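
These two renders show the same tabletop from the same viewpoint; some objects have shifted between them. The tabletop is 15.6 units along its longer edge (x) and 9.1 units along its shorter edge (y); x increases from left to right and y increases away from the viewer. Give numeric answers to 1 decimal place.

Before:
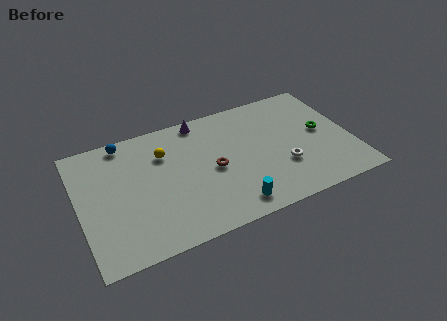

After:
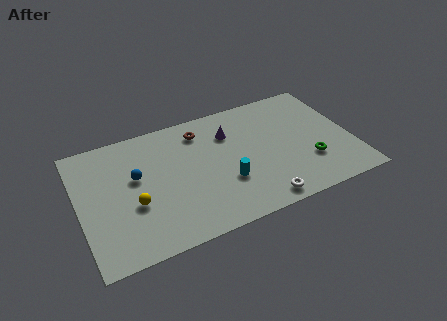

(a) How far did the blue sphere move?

2.8

The blue sphere was near (2.9, 8.2) before and (3.3, 5.4) after, so it travelled √(0.4² + 2.8²) ≈ 2.8 units.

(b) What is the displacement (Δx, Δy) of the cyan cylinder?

(-0.1, 1.8)

From the two frames, the cyan cylinder sits at roughly (8.3, 1.3) before and (8.2, 3.1) after.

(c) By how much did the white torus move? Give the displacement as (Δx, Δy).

(-1.6, -2.0)

The white torus was at about (11.5, 3.0) and moved to about (9.9, 1.0).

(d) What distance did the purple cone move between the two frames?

2.2

The purple cone was near (7.3, 8.2) before and (8.8, 6.6) after, so it travelled √(1.5² + 1.6²) ≈ 2.2 units.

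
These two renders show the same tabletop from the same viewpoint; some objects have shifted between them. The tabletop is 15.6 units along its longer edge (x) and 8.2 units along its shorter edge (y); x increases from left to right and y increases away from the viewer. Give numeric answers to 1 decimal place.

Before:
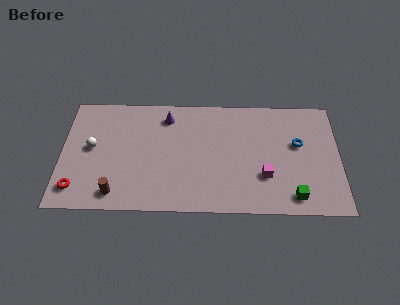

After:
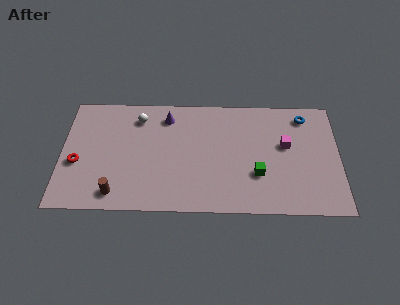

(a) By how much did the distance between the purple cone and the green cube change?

-2.5

They were about 9.0 units apart before and 6.5 after — 2.5 units closer together.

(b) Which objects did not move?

the purple cone and the brown cylinder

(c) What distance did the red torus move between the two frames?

1.8

From (0.9, 1.5) to (0.9, 3.3), the red torus covered √(0.0² + 1.8²) ≈ 1.8 units.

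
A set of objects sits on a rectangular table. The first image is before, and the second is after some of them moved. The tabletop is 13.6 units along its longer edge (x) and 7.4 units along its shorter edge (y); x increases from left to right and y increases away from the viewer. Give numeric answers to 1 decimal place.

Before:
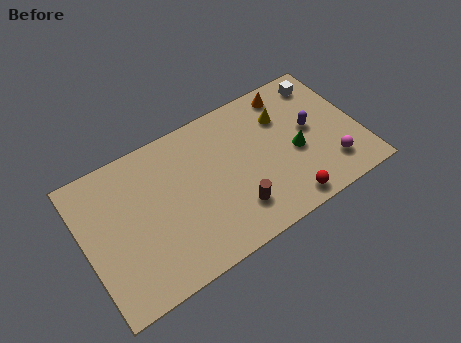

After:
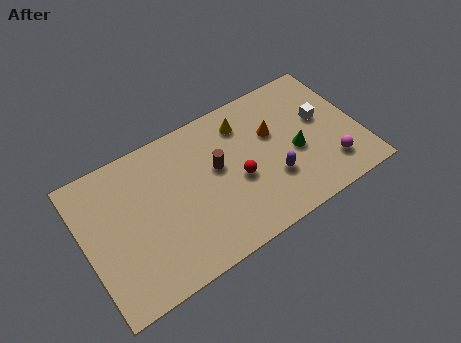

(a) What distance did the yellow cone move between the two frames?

2.0

The yellow cone moved from about (10.1, 5.3) to (8.2, 5.9), a distance of √(1.9² + 0.6²) ≈ 2.0.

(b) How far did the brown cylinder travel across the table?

2.5

From (7.1, 1.8) to (6.6, 4.3), the brown cylinder covered √(0.5² + 2.5²) ≈ 2.5 units.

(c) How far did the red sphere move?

3.0

The red sphere moved from about (9.5, 0.9) to (7.5, 3.2), a distance of √(2.0² + 2.3²) ≈ 3.0.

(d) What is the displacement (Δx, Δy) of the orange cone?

(-1.1, -1.7)

From the two frames, the orange cone sits at roughly (10.6, 6.4) before and (9.5, 4.7) after.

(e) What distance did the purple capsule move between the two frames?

2.7

The purple capsule was near (11.3, 4.0) before and (9.1, 2.4) after, so it travelled √(2.2² + 1.6²) ≈ 2.7 units.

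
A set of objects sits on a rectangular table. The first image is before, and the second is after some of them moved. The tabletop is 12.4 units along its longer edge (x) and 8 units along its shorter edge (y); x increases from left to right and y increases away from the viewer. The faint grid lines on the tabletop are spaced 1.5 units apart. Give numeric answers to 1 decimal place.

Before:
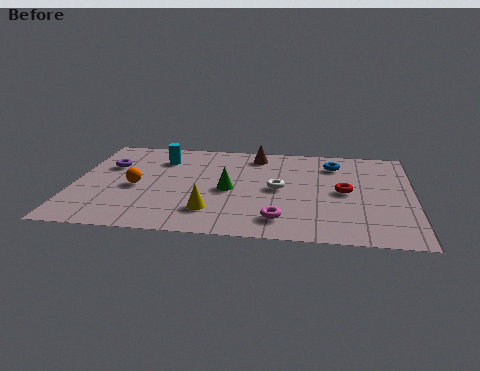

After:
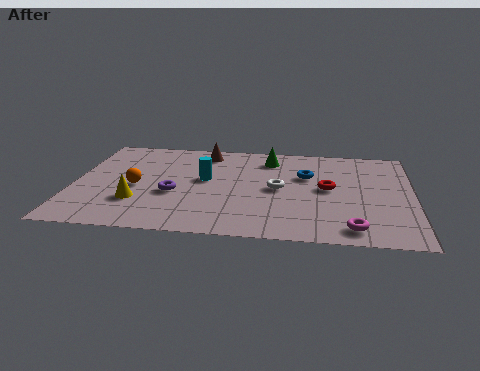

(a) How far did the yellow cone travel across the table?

2.7

The yellow cone moved from about (5.1, 1.9) to (2.4, 2.4), a distance of √(2.7² + 0.5²) ≈ 2.7.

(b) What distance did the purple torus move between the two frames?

3.3

The purple torus moved from about (1.2, 5.3) to (3.7, 3.2), a distance of √(2.5² + 2.1²) ≈ 3.3.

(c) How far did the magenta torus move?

2.6

The magenta torus was near (7.6, 1.5) before and (10.2, 1.1) after, so it travelled √(2.6² + 0.4²) ≈ 2.6 units.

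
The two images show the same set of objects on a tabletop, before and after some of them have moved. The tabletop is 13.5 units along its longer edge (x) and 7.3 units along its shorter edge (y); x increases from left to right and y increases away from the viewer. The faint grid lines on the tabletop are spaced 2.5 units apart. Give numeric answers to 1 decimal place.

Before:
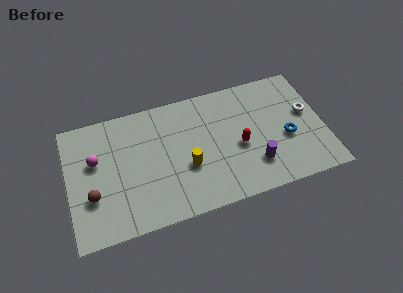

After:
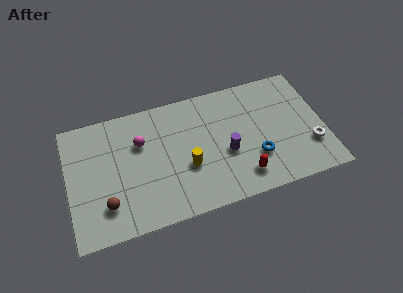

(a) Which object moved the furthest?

the magenta sphere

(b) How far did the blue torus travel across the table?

1.8

The blue torus was near (11.5, 3.0) before and (9.8, 2.3) after, so it travelled √(1.7² + 0.7²) ≈ 1.8 units.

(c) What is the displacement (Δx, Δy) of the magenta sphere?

(2.4, 0.4)

From the two frames, the magenta sphere sits at roughly (1.5, 4.5) before and (3.9, 4.9) after.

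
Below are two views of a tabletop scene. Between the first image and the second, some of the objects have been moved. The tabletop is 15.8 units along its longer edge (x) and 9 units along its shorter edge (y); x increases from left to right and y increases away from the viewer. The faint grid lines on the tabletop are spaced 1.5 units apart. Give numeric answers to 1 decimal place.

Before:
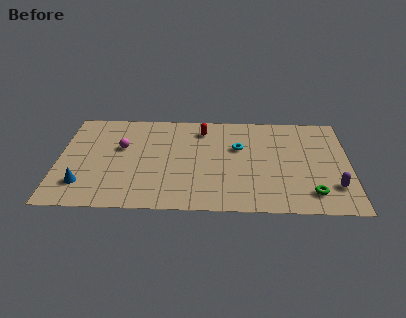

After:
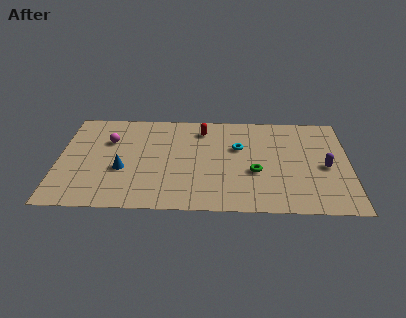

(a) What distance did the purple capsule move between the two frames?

1.8

The purple capsule was near (14.9, 2.3) before and (14.5, 4.1) after, so it travelled √(0.4² + 1.8²) ≈ 1.8 units.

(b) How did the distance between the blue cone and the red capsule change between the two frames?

-2.5

They were about 8.2 units apart before and 5.7 after — 2.5 units closer together.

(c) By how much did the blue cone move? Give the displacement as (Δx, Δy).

(2.1, 1.4)

From the two frames, the blue cone sits at roughly (1.4, 2.1) before and (3.5, 3.5) after.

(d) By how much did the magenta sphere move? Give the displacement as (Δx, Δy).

(-0.7, 0.6)

The magenta sphere started near (3.4, 5.5) and ended near (2.7, 6.1).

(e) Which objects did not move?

the cyan torus and the red capsule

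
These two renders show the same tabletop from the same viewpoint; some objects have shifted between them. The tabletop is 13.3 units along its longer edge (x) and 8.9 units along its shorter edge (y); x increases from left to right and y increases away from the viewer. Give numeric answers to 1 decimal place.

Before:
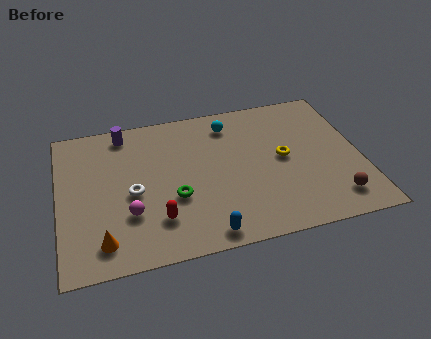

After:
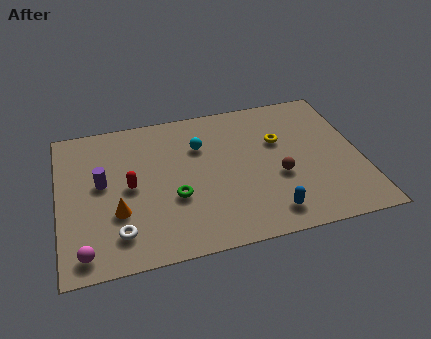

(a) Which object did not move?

the green torus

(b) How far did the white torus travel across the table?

2.3

The white torus moved from about (3.2, 4.0) to (2.5, 1.8), a distance of √(0.7² + 2.2²) ≈ 2.3.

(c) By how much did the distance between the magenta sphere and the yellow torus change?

+2.8

They were about 7.1 units apart before and 9.9 after — 2.8 units further apart.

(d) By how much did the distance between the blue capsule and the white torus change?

+2.2

Before: roughly 4.3 units apart; after: 6.5. That's 2.2 units further apart.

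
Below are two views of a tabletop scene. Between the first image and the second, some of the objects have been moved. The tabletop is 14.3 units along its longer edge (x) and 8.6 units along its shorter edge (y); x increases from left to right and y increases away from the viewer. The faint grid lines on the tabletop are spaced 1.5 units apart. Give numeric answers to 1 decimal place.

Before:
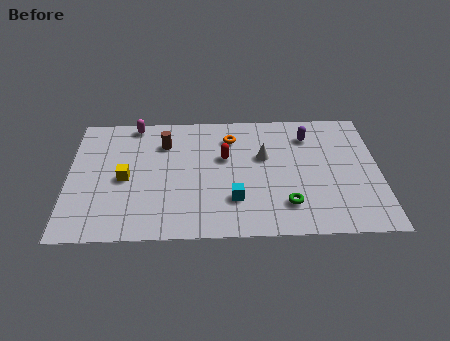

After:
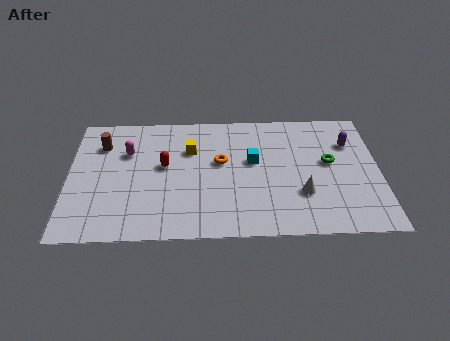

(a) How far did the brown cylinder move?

2.9

From (4.4, 6.4) to (1.5, 6.4), the brown cylinder covered √(2.9² + 0.0²) ≈ 2.9 units.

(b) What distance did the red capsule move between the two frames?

2.8

The red capsule was near (7.2, 5.3) before and (4.4, 4.8) after, so it travelled √(2.8² + 0.5²) ≈ 2.8 units.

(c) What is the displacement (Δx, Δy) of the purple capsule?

(1.9, -0.6)

The purple capsule was at about (11.1, 6.7) and moved to about (13.0, 6.1).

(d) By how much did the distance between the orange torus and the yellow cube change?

-3.9

Before: roughly 5.6 units apart; after: 1.7. That's 3.9 units closer together.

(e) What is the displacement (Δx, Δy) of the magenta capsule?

(-0.3, -2.0)

The magenta capsule started near (3.0, 7.8) and ended near (2.7, 5.8).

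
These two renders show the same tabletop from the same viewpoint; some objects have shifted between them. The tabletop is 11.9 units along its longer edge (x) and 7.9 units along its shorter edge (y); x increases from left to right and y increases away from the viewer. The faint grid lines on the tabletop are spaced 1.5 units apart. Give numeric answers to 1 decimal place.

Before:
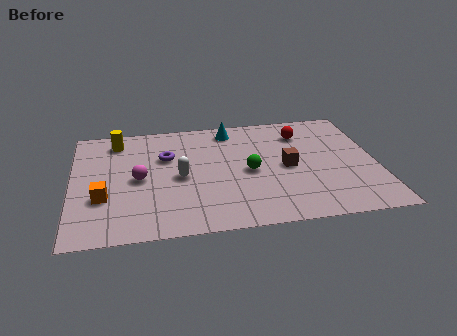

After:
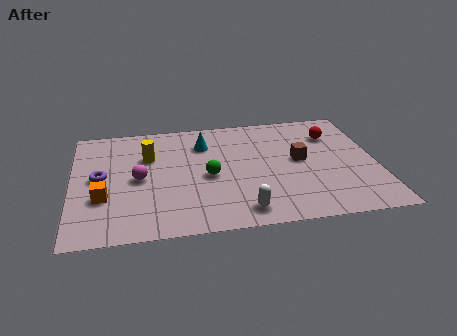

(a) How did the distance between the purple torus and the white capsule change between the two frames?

+4.6

They were about 1.6 units apart before and 6.2 after — 4.6 units further apart.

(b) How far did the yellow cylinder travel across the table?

1.8

The yellow cylinder moved from about (1.8, 6.6) to (3.0, 5.3), a distance of √(1.2² + 1.3²) ≈ 1.8.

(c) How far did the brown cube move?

0.6

The brown cube was near (8.4, 3.8) before and (8.9, 4.2) after, so it travelled √(0.5² + 0.4²) ≈ 0.6 units.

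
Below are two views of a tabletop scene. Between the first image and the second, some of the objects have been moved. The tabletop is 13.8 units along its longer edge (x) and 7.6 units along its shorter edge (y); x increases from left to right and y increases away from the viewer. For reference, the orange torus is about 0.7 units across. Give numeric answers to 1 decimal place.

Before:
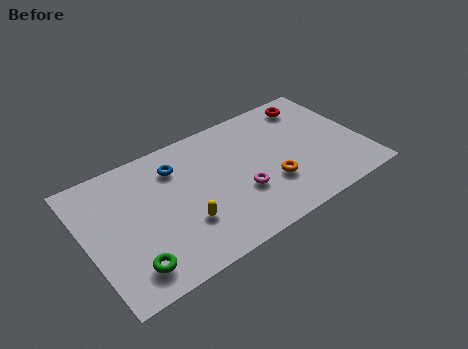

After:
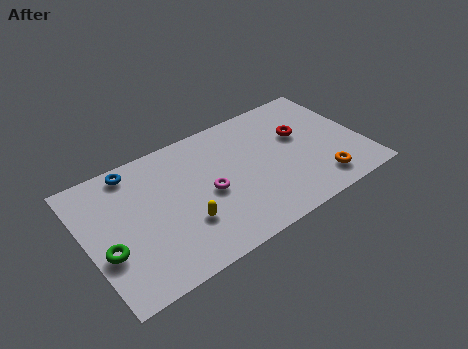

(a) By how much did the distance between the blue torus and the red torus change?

+1.3

They were about 7.1 units apart before and 8.4 after — 1.3 units further apart.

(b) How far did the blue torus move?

2.2

From (4.7, 5.8) to (2.7, 6.7), the blue torus covered √(2.0² + 0.9²) ≈ 2.2 units.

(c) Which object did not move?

the yellow capsule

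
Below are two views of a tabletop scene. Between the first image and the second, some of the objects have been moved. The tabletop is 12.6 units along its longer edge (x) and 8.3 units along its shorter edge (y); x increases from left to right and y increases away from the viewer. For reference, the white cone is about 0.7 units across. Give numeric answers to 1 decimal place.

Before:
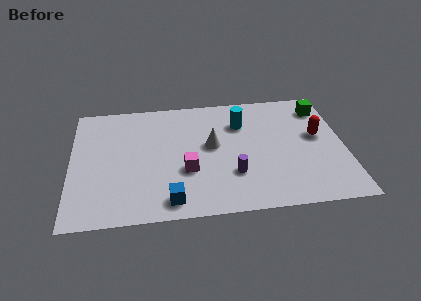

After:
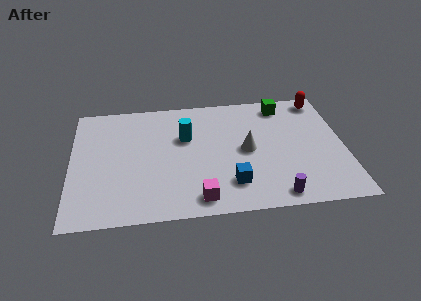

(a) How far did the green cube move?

1.8

The green cube moved from about (11.7, 6.7) to (9.9, 7.1), a distance of √(1.8² + 0.4²) ≈ 1.8.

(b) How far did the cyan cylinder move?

2.7

From (7.9, 6.0) to (5.3, 5.3), the cyan cylinder covered √(2.6² + 0.7²) ≈ 2.7 units.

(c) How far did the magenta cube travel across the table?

2.0

From (5.3, 3.0) to (5.8, 1.1), the magenta cube covered √(0.5² + 1.9²) ≈ 2.0 units.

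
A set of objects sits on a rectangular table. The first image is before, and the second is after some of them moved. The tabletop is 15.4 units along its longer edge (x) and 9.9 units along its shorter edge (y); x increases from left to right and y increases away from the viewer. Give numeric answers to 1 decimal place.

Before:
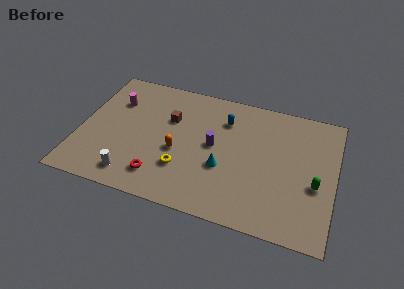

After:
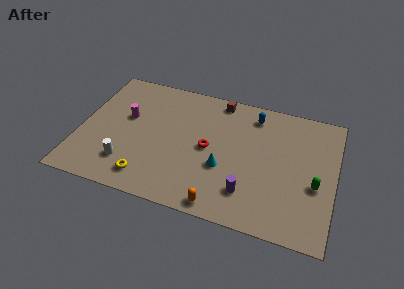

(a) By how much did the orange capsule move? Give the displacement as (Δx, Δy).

(2.9, -3.2)

From the two frames, the orange capsule sits at roughly (6.0, 4.1) before and (8.9, 0.9) after.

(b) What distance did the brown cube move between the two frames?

3.7

The brown cube was near (5.3, 6.5) before and (8.1, 8.9) after, so it travelled √(2.8² + 2.4²) ≈ 3.7 units.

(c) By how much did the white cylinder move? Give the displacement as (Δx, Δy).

(-0.4, 0.8)

The white cylinder started near (3.5, 1.5) and ended near (3.1, 2.3).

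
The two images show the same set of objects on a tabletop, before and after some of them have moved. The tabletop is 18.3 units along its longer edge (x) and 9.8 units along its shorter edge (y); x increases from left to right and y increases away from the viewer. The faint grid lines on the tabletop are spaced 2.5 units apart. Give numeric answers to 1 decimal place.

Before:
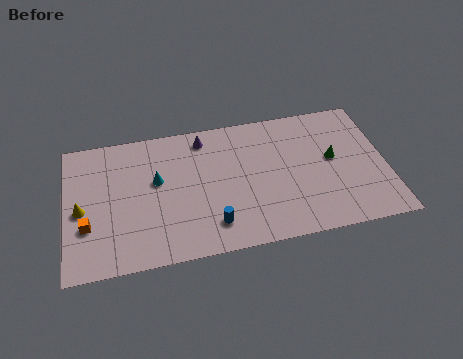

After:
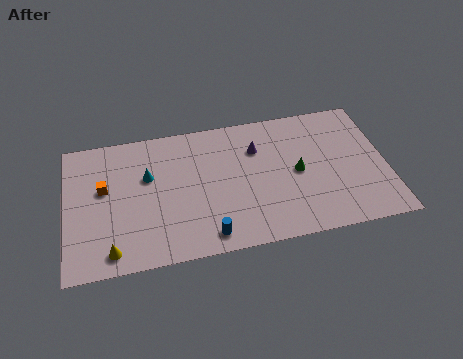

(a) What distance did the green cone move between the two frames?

2.2

From (15.3, 5.4) to (13.2, 4.8), the green cone covered √(2.1² + 0.6²) ≈ 2.2 units.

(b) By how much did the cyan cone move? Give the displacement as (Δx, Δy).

(-0.5, 0.4)

The cyan cone started near (5.2, 5.8) and ended near (4.7, 6.2).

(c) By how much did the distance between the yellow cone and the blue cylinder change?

-2.3

The distance was about 7.7 in the first image and 5.4 in the second, so they moved 2.3 units closer together.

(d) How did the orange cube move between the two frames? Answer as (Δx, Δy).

(1.0, 2.5)

The orange cube was at about (1.2, 3.3) and moved to about (2.2, 5.8).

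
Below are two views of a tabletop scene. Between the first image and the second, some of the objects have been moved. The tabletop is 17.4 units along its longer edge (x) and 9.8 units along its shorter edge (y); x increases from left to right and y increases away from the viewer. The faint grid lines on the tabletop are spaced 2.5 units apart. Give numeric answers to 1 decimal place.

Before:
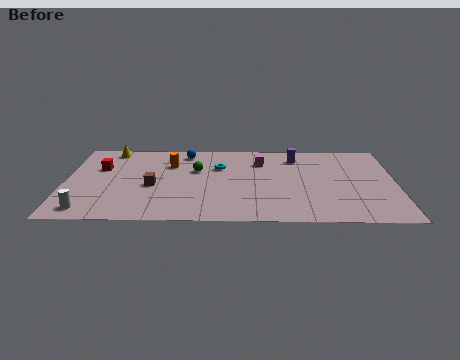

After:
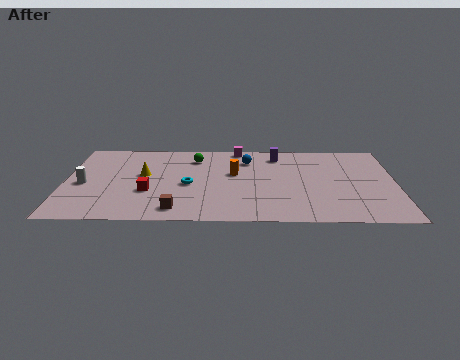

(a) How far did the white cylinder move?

3.1

The white cylinder was near (1.3, 1.3) before and (1.0, 4.4) after, so it travelled √(0.3² + 3.1²) ≈ 3.1 units.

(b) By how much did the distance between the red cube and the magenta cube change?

-1.3

They were about 8.5 units apart before and 7.2 after — 1.3 units closer together.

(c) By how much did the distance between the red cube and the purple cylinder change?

-2.3

They were about 10.5 units apart before and 8.2 after — 2.3 units closer together.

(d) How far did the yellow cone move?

3.6

From (2.3, 8.7) to (4.1, 5.6), the yellow cone covered √(1.8² + 3.1²) ≈ 3.6 units.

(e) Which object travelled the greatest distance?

the red cube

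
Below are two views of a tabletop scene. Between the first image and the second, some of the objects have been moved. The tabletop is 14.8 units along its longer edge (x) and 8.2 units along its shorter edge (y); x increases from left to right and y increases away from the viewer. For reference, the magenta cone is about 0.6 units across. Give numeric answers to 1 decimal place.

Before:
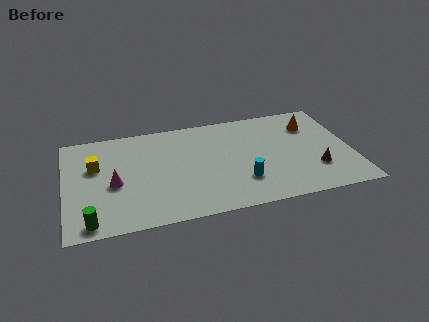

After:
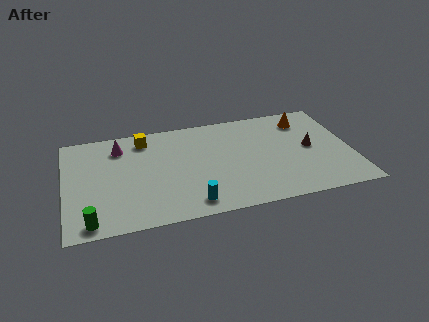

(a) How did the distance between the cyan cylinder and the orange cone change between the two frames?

+2.9

Before: roughly 5.4 units apart; after: 8.3. That's 2.9 units further apart.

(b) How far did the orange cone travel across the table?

0.6

The orange cone moved from about (12.9, 6.1) to (12.6, 6.6), a distance of √(0.3² + 0.5²) ≈ 0.6.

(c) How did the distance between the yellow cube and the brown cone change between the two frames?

-2.6

They were about 11.5 units apart before and 8.9 after — 2.6 units closer together.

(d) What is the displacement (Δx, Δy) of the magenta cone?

(0.4, 2.9)

The magenta cone was at about (2.5, 3.6) and moved to about (2.9, 6.5).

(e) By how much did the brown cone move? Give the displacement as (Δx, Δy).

(-0.1, 1.8)

From the two frames, the brown cone sits at roughly (12.8, 2.4) before and (12.7, 4.2) after.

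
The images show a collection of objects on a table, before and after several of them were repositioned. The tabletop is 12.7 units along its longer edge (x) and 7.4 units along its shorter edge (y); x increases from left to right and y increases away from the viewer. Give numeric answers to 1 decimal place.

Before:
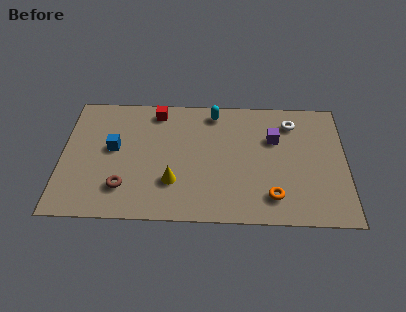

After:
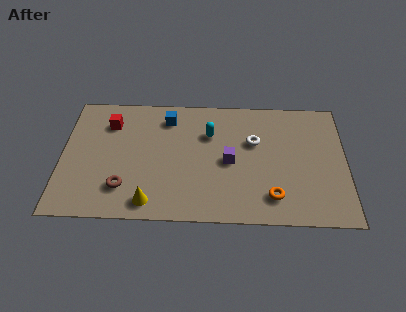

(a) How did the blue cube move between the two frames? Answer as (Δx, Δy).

(2.4, 1.9)

The blue cube was at about (2.3, 4.1) and moved to about (4.7, 6.0).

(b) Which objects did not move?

the orange torus and the brown torus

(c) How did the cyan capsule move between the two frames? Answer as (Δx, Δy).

(-0.2, -1.3)

The cyan capsule was at about (6.8, 6.4) and moved to about (6.6, 5.1).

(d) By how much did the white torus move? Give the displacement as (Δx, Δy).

(-1.7, -1.2)

The white torus was at about (10.3, 5.9) and moved to about (8.6, 4.7).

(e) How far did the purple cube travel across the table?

2.4

The purple cube moved from about (9.5, 4.9) to (7.5, 3.5), a distance of √(2.0² + 1.4²) ≈ 2.4.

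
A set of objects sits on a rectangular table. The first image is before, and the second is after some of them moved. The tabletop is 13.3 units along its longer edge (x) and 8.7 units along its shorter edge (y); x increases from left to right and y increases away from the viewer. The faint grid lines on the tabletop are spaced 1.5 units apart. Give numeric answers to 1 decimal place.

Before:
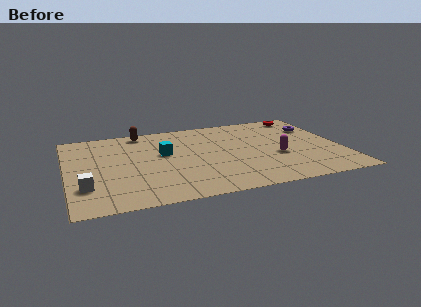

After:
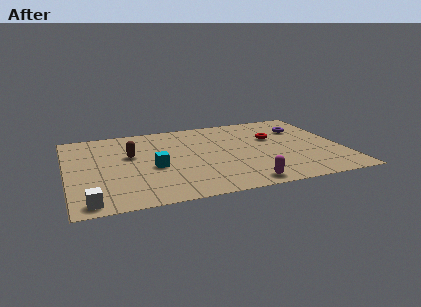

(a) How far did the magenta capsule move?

3.1

The magenta capsule was near (10.1, 3.4) before and (8.2, 0.9) after, so it travelled √(1.9² + 2.5²) ≈ 3.1 units.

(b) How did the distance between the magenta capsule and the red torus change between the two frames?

+0.3

The distance was about 4.7 in the first image and 5.0 in the second, so they moved 0.3 units further apart.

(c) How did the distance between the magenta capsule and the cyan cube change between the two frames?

-0.7

The distance was about 5.7 in the first image and 5.0 in the second, so they moved 0.7 units closer together.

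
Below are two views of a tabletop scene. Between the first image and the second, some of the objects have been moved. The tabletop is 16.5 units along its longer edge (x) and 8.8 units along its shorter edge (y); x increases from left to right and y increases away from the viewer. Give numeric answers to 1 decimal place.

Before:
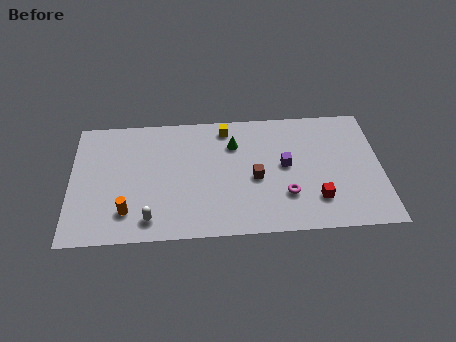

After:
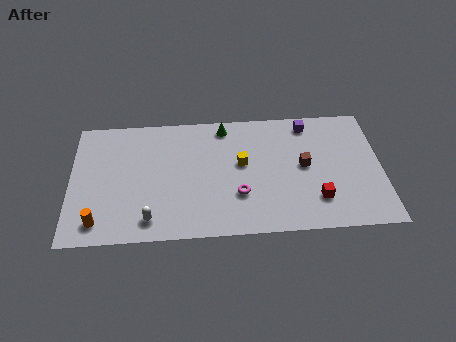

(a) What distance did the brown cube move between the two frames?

2.7

The brown cube moved from about (9.8, 3.9) to (12.4, 4.6), a distance of √(2.6² + 0.7²) ≈ 2.7.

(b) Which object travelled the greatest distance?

the purple cube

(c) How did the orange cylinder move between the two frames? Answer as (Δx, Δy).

(-1.5, -0.6)

The orange cylinder started near (3.0, 2.0) and ended near (1.5, 1.4).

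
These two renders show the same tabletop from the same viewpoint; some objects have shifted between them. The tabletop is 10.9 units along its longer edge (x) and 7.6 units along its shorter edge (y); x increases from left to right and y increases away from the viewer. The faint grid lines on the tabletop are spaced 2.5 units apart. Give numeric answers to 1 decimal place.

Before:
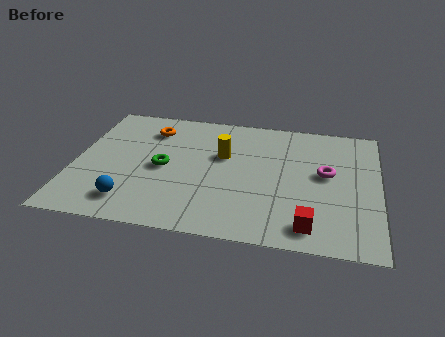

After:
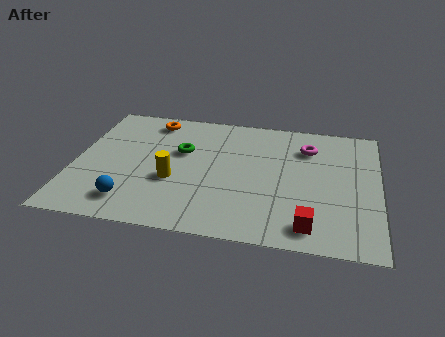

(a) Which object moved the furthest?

the yellow cylinder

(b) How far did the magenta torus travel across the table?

1.7

The magenta torus was near (9.0, 4.2) before and (8.3, 5.7) after, so it travelled √(0.7² + 1.5²) ≈ 1.7 units.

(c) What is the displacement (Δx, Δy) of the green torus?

(0.6, 1.1)

The green torus started near (3.2, 3.6) and ended near (3.8, 4.7).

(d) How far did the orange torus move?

0.6

The orange torus was near (2.6, 5.9) before and (2.6, 6.5) after, so it travelled √(0.0² + 0.6²) ≈ 0.6 units.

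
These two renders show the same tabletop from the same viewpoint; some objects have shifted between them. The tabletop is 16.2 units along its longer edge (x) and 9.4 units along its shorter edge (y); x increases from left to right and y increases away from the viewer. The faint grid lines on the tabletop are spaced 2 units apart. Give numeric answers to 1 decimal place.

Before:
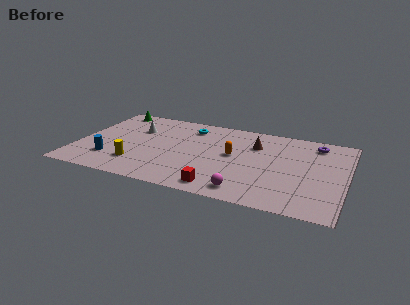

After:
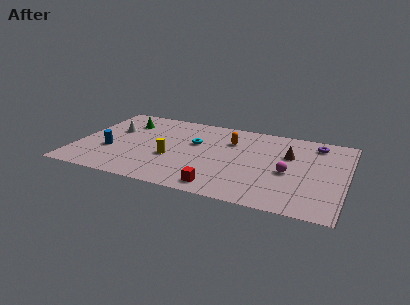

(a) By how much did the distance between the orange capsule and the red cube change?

+1.6

They were about 3.9 units apart before and 5.5 after — 1.6 units further apart.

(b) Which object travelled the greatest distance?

the magenta sphere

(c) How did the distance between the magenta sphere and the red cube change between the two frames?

+3.3

They were about 1.5 units apart before and 4.8 after — 3.3 units further apart.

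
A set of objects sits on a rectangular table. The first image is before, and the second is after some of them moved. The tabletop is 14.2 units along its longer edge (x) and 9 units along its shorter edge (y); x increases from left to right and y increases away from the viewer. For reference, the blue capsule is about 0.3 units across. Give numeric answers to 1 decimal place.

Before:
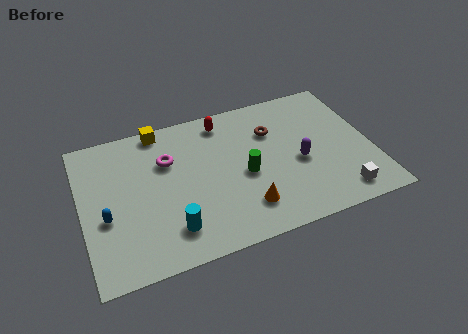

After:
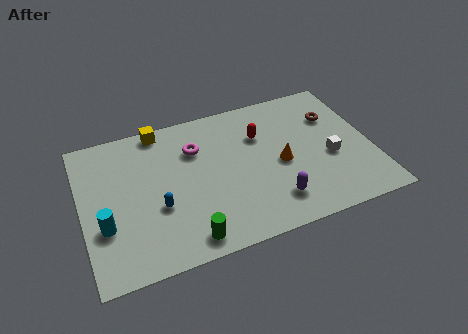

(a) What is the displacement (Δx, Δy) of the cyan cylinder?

(-3.1, 1.2)

The cyan cylinder was at about (4.1, 1.9) and moved to about (1.0, 3.1).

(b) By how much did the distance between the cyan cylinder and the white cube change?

+2.9

Before: roughly 8.2 units apart; after: 11.1. That's 2.9 units further apart.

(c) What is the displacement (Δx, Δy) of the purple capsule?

(-1.5, -2.0)

The purple capsule was at about (10.6, 3.9) and moved to about (9.1, 1.9).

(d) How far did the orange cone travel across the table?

2.9

From (7.7, 2.0) to (9.7, 4.1), the orange cone covered √(2.0² + 2.1²) ≈ 2.9 units.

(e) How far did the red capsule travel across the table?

2.3

From (7.2, 7.7) to (8.9, 6.2), the red capsule covered √(1.7² + 1.5²) ≈ 2.3 units.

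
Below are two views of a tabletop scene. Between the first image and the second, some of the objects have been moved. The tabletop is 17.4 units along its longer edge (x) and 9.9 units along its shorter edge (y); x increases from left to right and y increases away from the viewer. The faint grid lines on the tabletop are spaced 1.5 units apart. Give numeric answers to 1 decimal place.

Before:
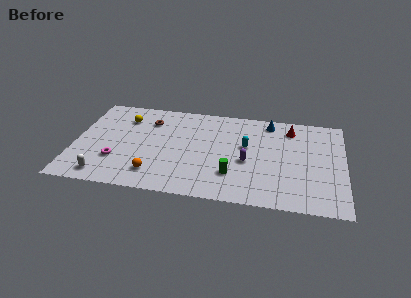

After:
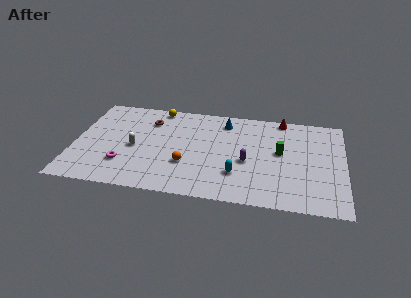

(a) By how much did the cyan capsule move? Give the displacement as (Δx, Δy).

(-0.5, -3.0)

The cyan capsule started near (11.1, 5.8) and ended near (10.6, 2.8).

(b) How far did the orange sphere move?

2.4

From (5.3, 2.0) to (7.3, 3.3), the orange sphere covered √(2.0² + 1.3²) ≈ 2.4 units.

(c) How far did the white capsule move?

3.7

The white capsule was near (2.1, 1.3) before and (3.9, 4.5) after, so it travelled √(1.8² + 3.2²) ≈ 3.7 units.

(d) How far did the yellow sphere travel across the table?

2.6

The yellow sphere was near (3.1, 7.5) before and (5.2, 9.0) after, so it travelled √(2.1² + 1.5²) ≈ 2.6 units.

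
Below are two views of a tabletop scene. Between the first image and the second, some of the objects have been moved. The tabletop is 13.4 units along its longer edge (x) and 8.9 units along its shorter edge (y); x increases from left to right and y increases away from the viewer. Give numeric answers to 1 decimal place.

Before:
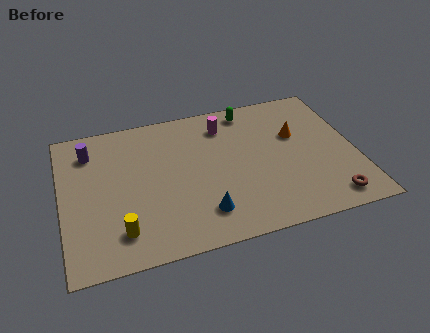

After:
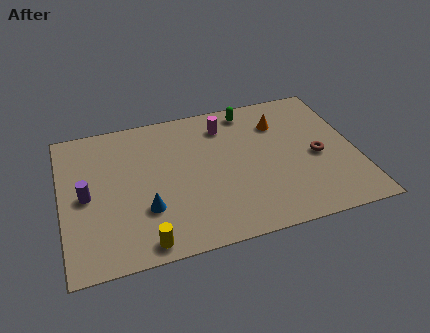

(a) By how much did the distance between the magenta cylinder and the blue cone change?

+0.4

They were about 5.4 units apart before and 5.8 after — 0.4 units further apart.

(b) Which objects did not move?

the magenta cylinder and the green capsule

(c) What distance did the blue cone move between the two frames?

2.7

The blue cone was near (6.2, 1.9) before and (3.7, 2.8) after, so it travelled √(2.5² + 0.9²) ≈ 2.7 units.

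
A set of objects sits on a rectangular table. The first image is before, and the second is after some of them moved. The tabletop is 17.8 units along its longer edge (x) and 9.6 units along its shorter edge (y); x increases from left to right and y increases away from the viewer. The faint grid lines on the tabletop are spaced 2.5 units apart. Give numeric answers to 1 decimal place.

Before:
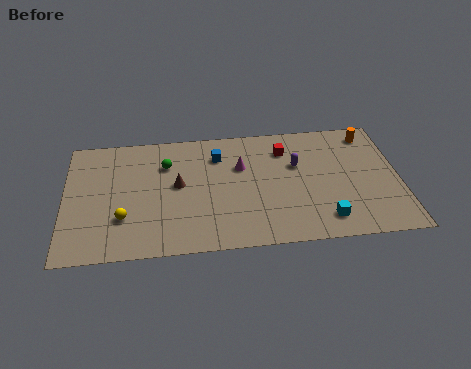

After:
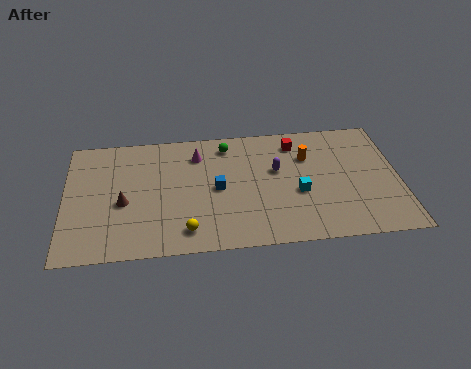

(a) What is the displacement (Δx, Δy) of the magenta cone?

(-2.3, 1.2)

The magenta cone was at about (9.4, 6.3) and moved to about (7.1, 7.5).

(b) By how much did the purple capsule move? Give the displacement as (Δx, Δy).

(-1.1, -0.3)

From the two frames, the purple capsule sits at roughly (12.4, 6.1) before and (11.3, 5.8) after.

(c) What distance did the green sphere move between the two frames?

3.5

The green sphere moved from about (5.4, 6.9) to (8.7, 8.1), a distance of √(3.3² + 1.2²) ≈ 3.5.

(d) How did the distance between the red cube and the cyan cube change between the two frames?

-2.0

The distance was about 6.0 in the first image and 4.0 in the second, so they moved 2.0 units closer together.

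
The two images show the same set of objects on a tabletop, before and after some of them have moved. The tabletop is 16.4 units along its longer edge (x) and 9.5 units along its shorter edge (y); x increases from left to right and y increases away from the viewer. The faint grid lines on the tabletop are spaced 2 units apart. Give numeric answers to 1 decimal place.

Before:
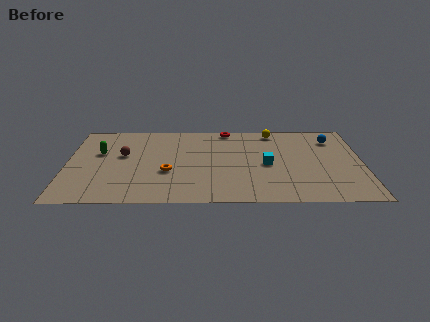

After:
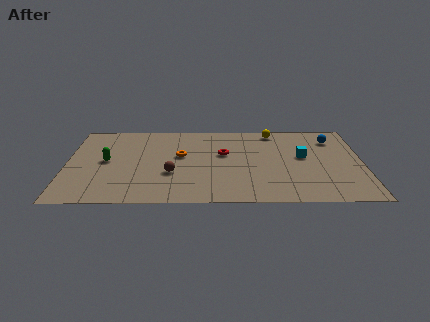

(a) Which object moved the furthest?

the brown sphere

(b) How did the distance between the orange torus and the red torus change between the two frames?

-3.7

Before: roughly 6.1 units apart; after: 2.4. That's 3.7 units closer together.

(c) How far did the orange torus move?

2.0

From (5.6, 3.6) to (6.3, 5.5), the orange torus covered √(0.7² + 1.9²) ≈ 2.0 units.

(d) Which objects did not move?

the blue sphere and the yellow sphere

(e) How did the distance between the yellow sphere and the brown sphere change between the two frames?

-1.3

The distance was about 8.9 in the first image and 7.6 in the second, so they moved 1.3 units closer together.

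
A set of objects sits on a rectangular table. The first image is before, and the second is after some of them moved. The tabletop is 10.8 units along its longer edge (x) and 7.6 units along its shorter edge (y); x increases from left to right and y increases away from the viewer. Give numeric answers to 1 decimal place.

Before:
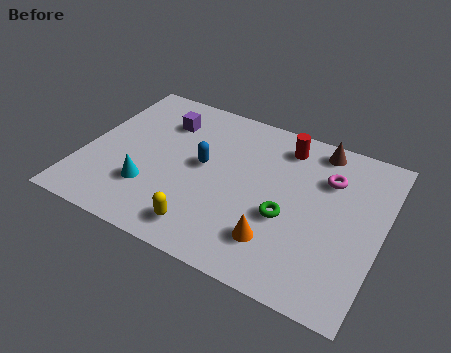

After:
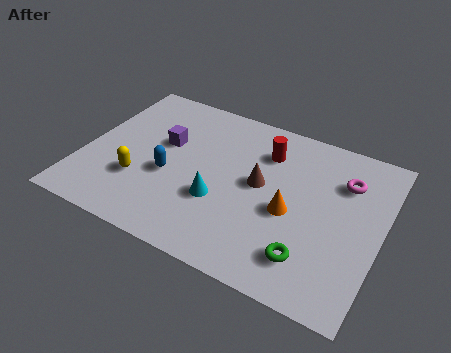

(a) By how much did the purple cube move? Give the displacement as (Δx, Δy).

(0.2, -1.1)

From the two frames, the purple cube sits at roughly (2.6, 5.7) before and (2.8, 4.6) after.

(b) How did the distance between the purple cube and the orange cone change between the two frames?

-1.1

Before: roughly 6.1 units apart; after: 5.0. That's 1.1 units closer together.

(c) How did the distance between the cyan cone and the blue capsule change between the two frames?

-0.6

The distance was about 2.5 in the first image and 1.9 in the second, so they moved 0.6 units closer together.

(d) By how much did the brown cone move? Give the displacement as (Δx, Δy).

(-1.8, -2.6)

The brown cone was at about (8.2, 6.7) and moved to about (6.4, 4.1).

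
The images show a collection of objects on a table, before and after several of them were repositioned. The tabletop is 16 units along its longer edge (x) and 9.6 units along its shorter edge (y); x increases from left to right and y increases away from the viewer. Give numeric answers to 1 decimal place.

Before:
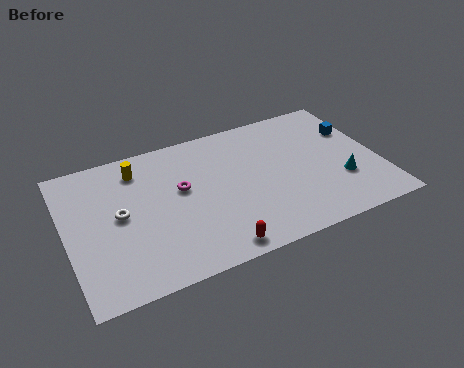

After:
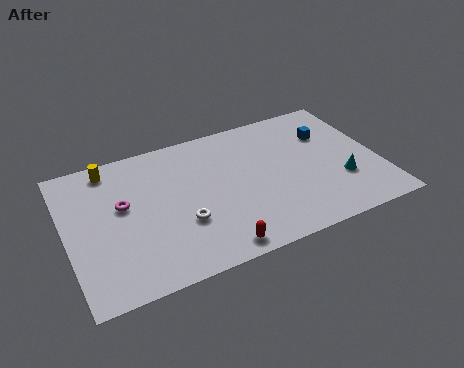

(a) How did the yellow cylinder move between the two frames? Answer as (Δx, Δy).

(-1.4, 0.6)

The yellow cylinder was at about (3.9, 7.8) and moved to about (2.5, 8.4).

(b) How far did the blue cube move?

1.4

The blue cube was near (15.1, 6.5) before and (13.7, 6.7) after, so it travelled √(1.4² + 0.2²) ≈ 1.4 units.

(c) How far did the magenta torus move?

3.0

From (5.9, 5.6) to (2.9, 5.6), the magenta torus covered √(3.0² + 0.0²) ≈ 3.0 units.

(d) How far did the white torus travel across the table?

3.4

The white torus was near (2.7, 5.0) before and (5.7, 3.3) after, so it travelled √(3.0² + 1.7²) ≈ 3.4 units.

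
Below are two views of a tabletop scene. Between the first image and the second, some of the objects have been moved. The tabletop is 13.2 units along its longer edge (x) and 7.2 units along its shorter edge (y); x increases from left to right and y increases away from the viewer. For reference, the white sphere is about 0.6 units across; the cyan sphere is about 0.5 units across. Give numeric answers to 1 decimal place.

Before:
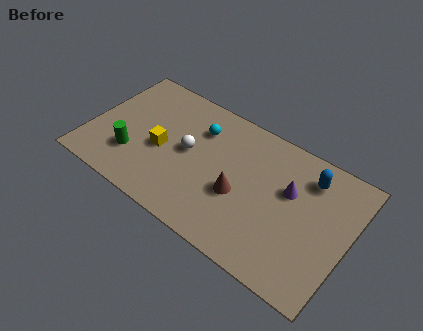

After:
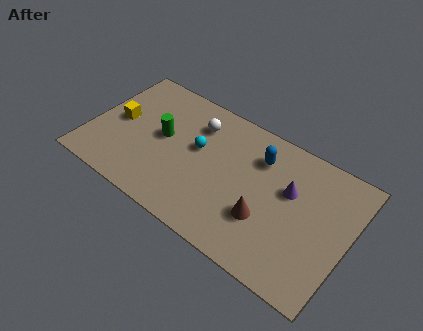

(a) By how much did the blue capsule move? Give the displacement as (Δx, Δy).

(-2.5, -0.3)

The blue capsule started near (10.9, 5.7) and ended near (8.4, 5.4).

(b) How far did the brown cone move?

1.5

From (7.8, 2.9) to (9.2, 2.4), the brown cone covered √(1.4² + 0.5²) ≈ 1.5 units.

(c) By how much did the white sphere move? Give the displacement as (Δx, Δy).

(0.1, 1.7)

The white sphere started near (5.0, 3.8) and ended near (5.1, 5.5).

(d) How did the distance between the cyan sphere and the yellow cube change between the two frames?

+1.5

They were about 2.6 units apart before and 4.1 after — 1.5 units further apart.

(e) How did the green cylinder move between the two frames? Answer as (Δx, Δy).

(1.2, 1.8)

The green cylinder started near (2.4, 2.1) and ended near (3.6, 3.9).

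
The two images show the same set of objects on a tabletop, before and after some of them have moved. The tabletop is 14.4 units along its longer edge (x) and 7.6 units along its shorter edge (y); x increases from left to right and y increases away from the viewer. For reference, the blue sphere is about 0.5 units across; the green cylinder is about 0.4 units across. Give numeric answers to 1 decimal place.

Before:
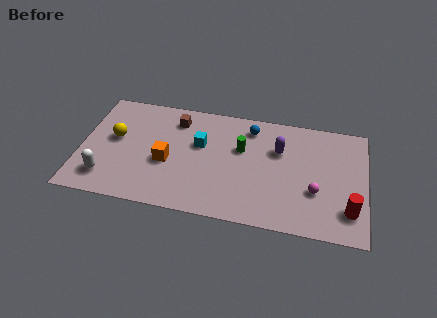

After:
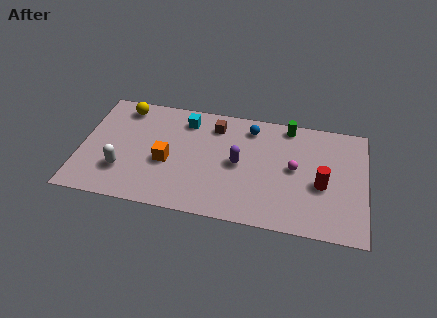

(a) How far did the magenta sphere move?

1.7

From (11.9, 2.7) to (10.8, 4.0), the magenta sphere covered √(1.1² + 1.3²) ≈ 1.7 units.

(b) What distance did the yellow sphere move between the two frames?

2.2

The yellow sphere moved from about (1.7, 4.3) to (2.0, 6.5), a distance of √(0.3² + 2.2²) ≈ 2.2.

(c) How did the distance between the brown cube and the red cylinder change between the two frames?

-3.7

They were about 9.9 units apart before and 6.2 after — 3.7 units closer together.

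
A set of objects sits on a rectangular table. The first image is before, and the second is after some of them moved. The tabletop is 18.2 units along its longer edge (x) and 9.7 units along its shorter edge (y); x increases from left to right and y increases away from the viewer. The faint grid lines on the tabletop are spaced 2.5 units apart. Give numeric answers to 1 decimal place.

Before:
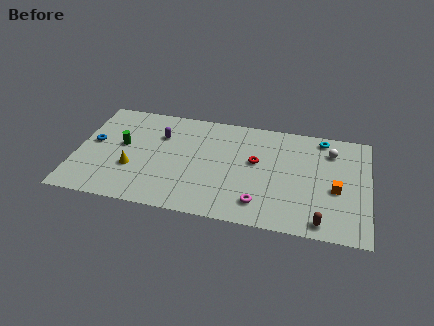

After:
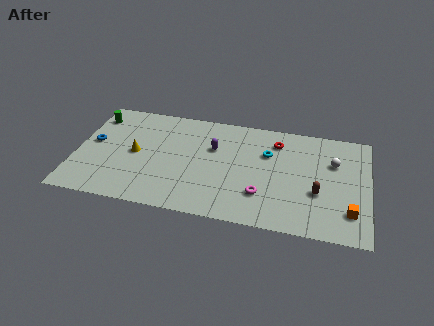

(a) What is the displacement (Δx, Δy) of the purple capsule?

(3.4, -0.5)

The purple capsule was at about (5.1, 6.8) and moved to about (8.5, 6.3).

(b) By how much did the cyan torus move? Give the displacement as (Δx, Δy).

(-3.3, -2.1)

The cyan torus was at about (15.2, 8.6) and moved to about (11.9, 6.5).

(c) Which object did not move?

the blue torus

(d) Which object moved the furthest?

the cyan torus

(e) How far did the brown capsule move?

2.5

From (15.4, 1.1) to (15.1, 3.6), the brown capsule covered √(0.3² + 2.5²) ≈ 2.5 units.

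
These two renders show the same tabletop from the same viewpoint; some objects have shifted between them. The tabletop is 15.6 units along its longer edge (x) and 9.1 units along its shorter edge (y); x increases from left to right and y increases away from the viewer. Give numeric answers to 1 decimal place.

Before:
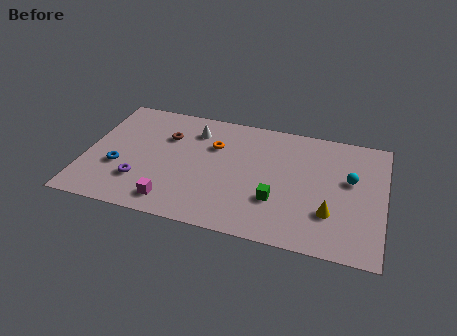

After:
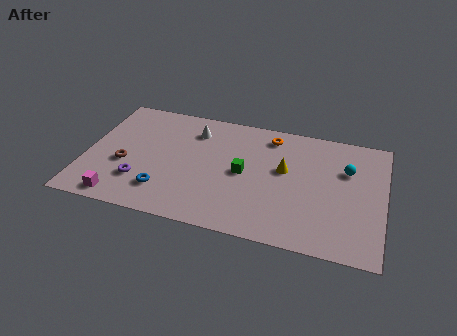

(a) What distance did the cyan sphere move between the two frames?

0.7

The cyan sphere moved from about (13.8, 5.4) to (13.6, 6.1), a distance of √(0.2² + 0.7²) ≈ 0.7.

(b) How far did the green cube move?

2.4

The green cube was near (10.1, 2.9) before and (8.3, 4.5) after, so it travelled √(1.8² + 1.6²) ≈ 2.4 units.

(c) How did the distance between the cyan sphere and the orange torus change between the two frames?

-2.8

The distance was about 7.2 in the first image and 4.4 in the second, so they moved 2.8 units closer together.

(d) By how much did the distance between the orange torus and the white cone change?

+2.6

The distance was about 1.4 in the first image and 4.0 in the second, so they moved 2.6 units further apart.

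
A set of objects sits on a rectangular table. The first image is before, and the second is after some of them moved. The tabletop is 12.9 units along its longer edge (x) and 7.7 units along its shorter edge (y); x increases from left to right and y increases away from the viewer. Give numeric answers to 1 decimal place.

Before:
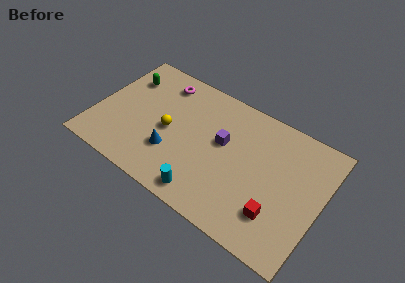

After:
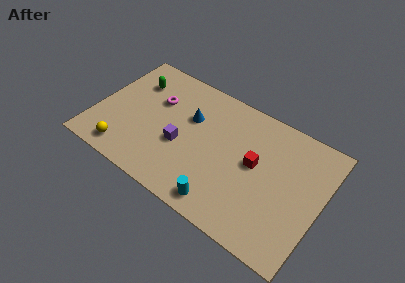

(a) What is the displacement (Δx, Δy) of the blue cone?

(0.6, 2.6)

The blue cone was at about (4.6, 2.4) and moved to about (5.2, 5.0).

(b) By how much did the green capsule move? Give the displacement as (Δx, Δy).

(0.5, 0.0)

From the two frames, the green capsule sits at roughly (1.3, 5.7) before and (1.8, 5.7) after.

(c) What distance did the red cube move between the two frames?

2.7

The red cube was near (10.7, 2.0) before and (9.1, 4.2) after, so it travelled √(1.6² + 2.2²) ≈ 2.7 units.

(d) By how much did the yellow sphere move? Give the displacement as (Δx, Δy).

(-2.1, -2.5)

The yellow sphere started near (4.2, 3.6) and ended near (2.1, 1.1).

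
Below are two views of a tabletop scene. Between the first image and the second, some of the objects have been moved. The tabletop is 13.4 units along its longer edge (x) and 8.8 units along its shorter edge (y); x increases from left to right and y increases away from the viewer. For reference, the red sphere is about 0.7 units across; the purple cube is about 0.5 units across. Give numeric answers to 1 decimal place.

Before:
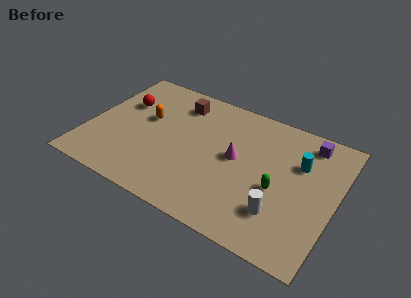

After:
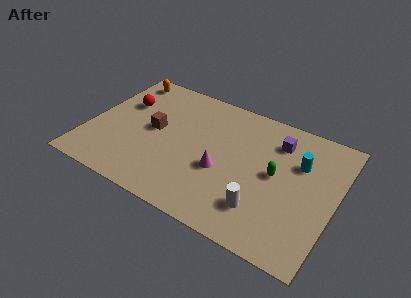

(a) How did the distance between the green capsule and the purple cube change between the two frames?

-1.8

Before: roughly 4.0 units apart; after: 2.2. That's 1.8 units closer together.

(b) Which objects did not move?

the cyan cylinder and the red sphere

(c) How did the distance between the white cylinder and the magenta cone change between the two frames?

-0.8

Before: roughly 3.6 units apart; after: 2.8. That's 0.8 units closer together.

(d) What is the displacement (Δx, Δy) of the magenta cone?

(-0.6, -1.2)

The magenta cone started near (8.0, 4.7) and ended near (7.4, 3.5).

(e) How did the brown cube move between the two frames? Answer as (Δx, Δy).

(-1.0, -2.5)

The brown cube was at about (4.5, 7.1) and moved to about (3.5, 4.6).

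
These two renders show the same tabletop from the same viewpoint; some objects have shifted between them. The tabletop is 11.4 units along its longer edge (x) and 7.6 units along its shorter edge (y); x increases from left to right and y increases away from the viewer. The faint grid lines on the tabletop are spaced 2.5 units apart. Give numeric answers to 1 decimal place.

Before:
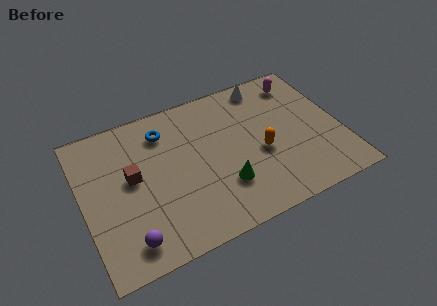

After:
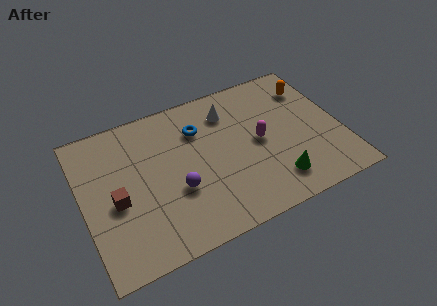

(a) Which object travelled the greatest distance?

the orange capsule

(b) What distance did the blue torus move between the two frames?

1.6

The blue torus moved from about (3.8, 6.0) to (5.3, 5.5), a distance of √(1.5² + 0.5²) ≈ 1.6.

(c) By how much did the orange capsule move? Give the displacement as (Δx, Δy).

(2.6, 2.6)

The orange capsule started near (7.8, 3.2) and ended near (10.4, 5.8).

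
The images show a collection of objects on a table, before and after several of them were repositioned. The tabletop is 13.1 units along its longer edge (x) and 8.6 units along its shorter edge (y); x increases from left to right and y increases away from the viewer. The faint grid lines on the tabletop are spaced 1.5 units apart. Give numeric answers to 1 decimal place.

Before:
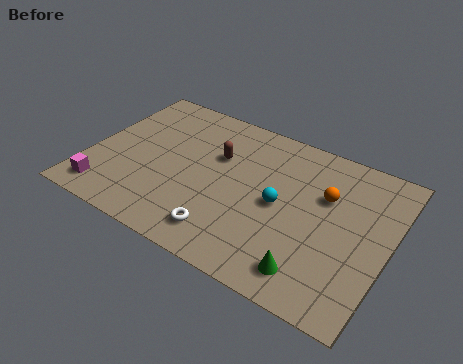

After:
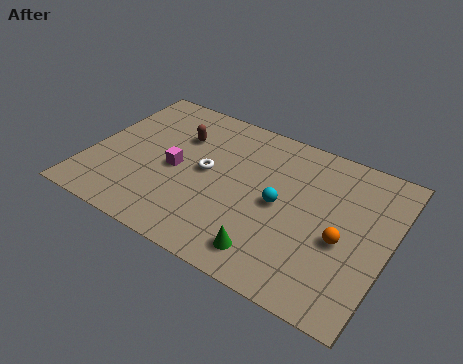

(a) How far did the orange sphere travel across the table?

2.2

The orange sphere was near (10.2, 5.6) before and (11.2, 3.6) after, so it travelled √(1.0² + 2.0²) ≈ 2.2 units.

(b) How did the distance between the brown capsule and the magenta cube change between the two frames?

-4.1

They were about 6.1 units apart before and 2.0 after — 4.1 units closer together.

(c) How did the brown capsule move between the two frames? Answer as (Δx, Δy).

(-1.8, 0.4)

The brown capsule started near (5.4, 5.6) and ended near (3.6, 6.0).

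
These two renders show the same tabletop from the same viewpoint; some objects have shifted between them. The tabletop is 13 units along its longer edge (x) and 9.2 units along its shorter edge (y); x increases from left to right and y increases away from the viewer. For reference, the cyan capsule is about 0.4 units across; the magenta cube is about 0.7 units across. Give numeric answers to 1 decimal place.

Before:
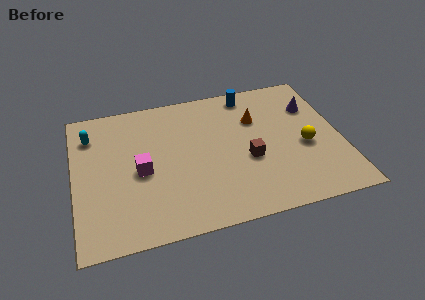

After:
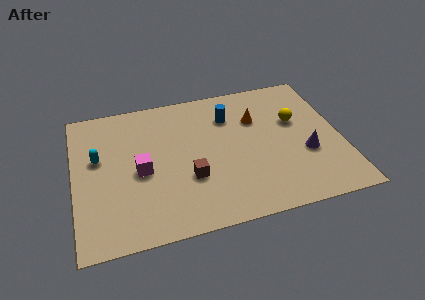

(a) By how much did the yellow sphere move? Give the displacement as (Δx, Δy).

(-0.3, 1.8)

From the two frames, the yellow sphere sits at roughly (11.2, 3.9) before and (10.9, 5.7) after.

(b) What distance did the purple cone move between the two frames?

3.2

The purple cone was near (11.8, 6.5) before and (11.2, 3.4) after, so it travelled √(0.6² + 3.1²) ≈ 3.2 units.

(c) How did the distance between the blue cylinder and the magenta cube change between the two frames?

-1.6

Before: roughly 6.8 units apart; after: 5.2. That's 1.6 units closer together.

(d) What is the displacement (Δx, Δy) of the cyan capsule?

(0.3, -1.6)

The cyan capsule started near (0.9, 7.1) and ended near (1.2, 5.5).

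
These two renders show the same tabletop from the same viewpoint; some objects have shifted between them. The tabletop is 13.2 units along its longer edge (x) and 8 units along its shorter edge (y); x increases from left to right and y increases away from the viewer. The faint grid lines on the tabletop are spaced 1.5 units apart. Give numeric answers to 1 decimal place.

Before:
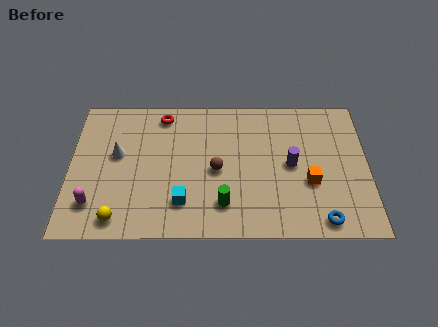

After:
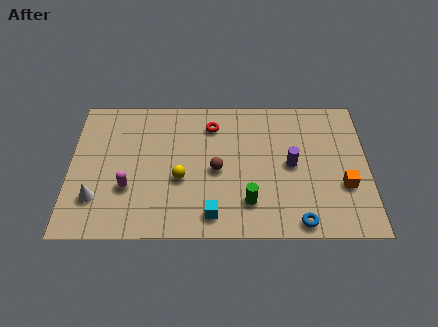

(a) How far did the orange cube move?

1.5

From (10.6, 3.0) to (12.1, 2.8), the orange cube covered √(1.5² + 0.2²) ≈ 1.5 units.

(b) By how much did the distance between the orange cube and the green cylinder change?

+0.3

The distance was about 4.0 in the first image and 4.3 in the second, so they moved 0.3 units further apart.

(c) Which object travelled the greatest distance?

the yellow sphere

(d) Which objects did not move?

the purple cylinder and the brown sphere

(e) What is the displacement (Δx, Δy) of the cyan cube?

(1.3, -0.7)

From the two frames, the cyan cube sits at roughly (5.0, 1.9) before and (6.3, 1.2) after.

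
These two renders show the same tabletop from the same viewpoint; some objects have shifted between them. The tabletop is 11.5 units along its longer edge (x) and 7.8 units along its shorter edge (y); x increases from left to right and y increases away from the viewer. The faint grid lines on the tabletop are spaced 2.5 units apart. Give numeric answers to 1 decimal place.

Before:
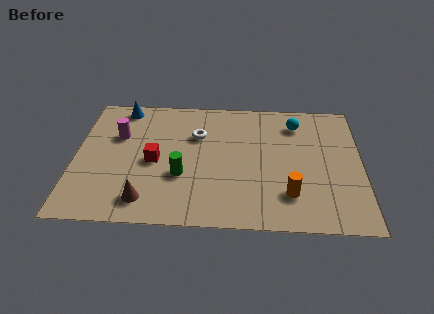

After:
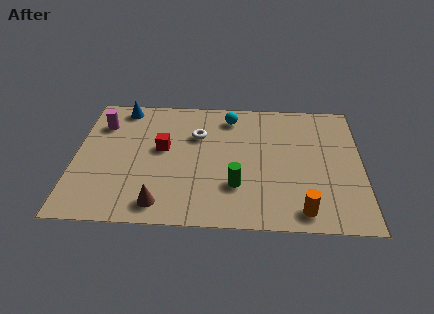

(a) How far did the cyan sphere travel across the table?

2.7

The cyan sphere moved from about (8.9, 6.2) to (6.2, 6.5), a distance of √(2.7² + 0.3²) ≈ 2.7.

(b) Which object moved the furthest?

the cyan sphere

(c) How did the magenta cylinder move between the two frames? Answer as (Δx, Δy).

(-0.7, 0.7)

The magenta cylinder was at about (1.7, 5.1) and moved to about (1.0, 5.8).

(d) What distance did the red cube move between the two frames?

0.9

The red cube moved from about (3.2, 3.6) to (3.5, 4.4), a distance of √(0.3² + 0.8²) ≈ 0.9.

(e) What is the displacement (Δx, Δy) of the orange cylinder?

(0.5, -0.9)

From the two frames, the orange cylinder sits at roughly (8.6, 1.9) before and (9.1, 1.0) after.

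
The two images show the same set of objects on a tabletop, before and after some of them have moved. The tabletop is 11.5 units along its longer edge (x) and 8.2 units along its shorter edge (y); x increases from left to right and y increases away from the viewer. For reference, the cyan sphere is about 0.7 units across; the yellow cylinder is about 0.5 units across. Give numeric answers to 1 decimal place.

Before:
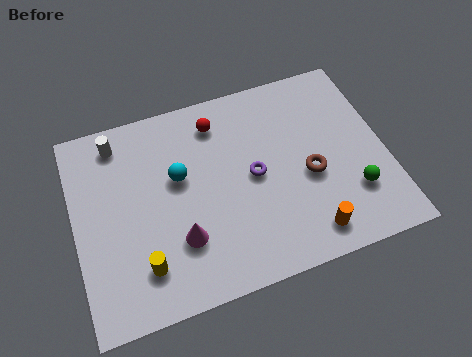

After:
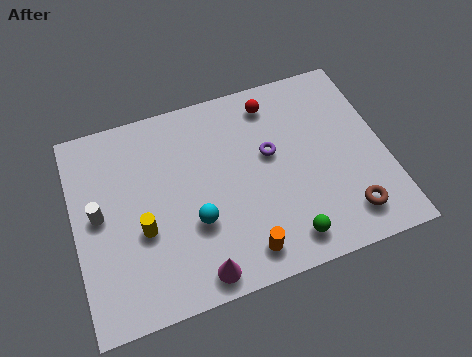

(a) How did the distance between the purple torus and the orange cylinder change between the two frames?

+0.5

The distance was about 3.4 in the first image and 3.9 in the second, so they moved 0.5 units further apart.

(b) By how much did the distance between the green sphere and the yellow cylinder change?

-2.3

Before: roughly 7.8 units apart; after: 5.5. That's 2.3 units closer together.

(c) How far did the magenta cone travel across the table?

1.6

The magenta cone was near (3.7, 2.4) before and (4.2, 0.9) after, so it travelled √(0.5² + 1.5²) ≈ 1.6 units.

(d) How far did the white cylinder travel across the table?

2.8

From (1.8, 7.0) to (0.9, 4.3), the white cylinder covered √(0.9² + 2.7²) ≈ 2.8 units.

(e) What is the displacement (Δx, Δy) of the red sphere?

(2.1, 0.2)

From the two frames, the red sphere sits at roughly (5.5, 6.7) before and (7.6, 6.9) after.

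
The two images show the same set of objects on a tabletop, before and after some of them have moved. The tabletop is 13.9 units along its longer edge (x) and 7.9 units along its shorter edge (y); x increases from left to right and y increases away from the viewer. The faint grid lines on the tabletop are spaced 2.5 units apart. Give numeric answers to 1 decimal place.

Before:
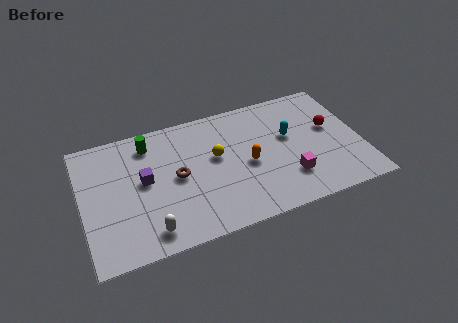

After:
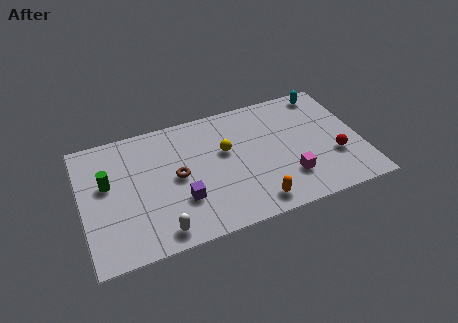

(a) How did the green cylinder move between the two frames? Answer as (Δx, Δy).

(-2.2, -1.8)

From the two frames, the green cylinder sits at roughly (3.5, 6.5) before and (1.3, 4.7) after.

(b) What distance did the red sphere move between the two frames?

1.9

The red sphere was near (12.5, 4.6) before and (12.5, 2.7) after, so it travelled √(0.0² + 1.9²) ≈ 1.9 units.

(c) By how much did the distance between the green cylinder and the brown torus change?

+0.7

Before: roughly 2.8 units apart; after: 3.5. That's 0.7 units further apart.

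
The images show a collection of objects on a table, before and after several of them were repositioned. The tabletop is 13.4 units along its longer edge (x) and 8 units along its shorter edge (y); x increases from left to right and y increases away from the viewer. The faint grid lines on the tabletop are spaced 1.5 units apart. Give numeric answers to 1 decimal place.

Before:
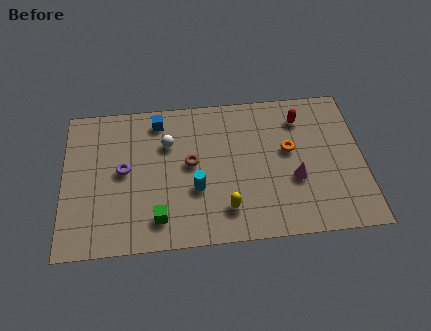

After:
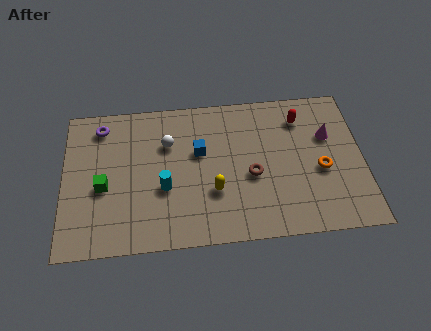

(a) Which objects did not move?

the white sphere and the red capsule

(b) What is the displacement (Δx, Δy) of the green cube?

(-2.4, 1.9)

The green cube was at about (4.2, 1.5) and moved to about (1.8, 3.4).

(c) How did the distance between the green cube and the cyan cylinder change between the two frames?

+0.5

They were about 2.2 units apart before and 2.7 after — 0.5 units further apart.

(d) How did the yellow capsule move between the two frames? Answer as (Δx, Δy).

(-0.5, 1.0)

The yellow capsule was at about (7.2, 1.7) and moved to about (6.7, 2.7).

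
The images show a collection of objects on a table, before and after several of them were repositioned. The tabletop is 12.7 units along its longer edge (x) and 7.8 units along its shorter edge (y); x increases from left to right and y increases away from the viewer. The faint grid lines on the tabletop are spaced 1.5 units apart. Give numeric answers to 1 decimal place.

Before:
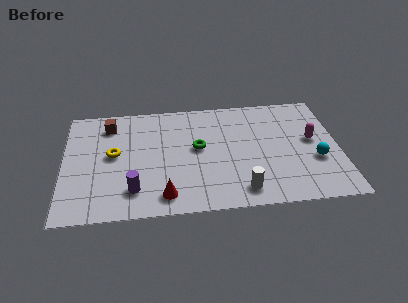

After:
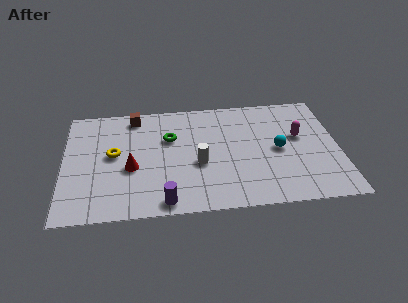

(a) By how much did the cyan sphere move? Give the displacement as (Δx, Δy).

(-1.7, 0.9)

The cyan sphere started near (11.6, 2.9) and ended near (9.9, 3.8).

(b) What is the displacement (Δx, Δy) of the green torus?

(-1.3, 0.8)

The green torus was at about (6.2, 4.3) and moved to about (4.9, 5.1).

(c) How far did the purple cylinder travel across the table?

1.7

From (3.2, 1.7) to (4.6, 0.8), the purple cylinder covered √(1.4² + 0.9²) ≈ 1.7 units.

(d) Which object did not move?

the yellow torus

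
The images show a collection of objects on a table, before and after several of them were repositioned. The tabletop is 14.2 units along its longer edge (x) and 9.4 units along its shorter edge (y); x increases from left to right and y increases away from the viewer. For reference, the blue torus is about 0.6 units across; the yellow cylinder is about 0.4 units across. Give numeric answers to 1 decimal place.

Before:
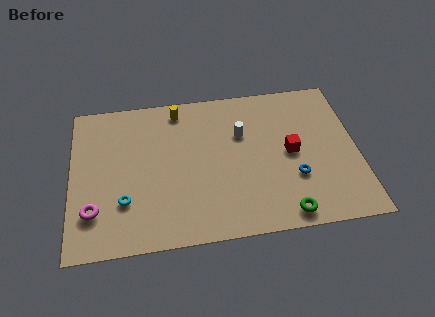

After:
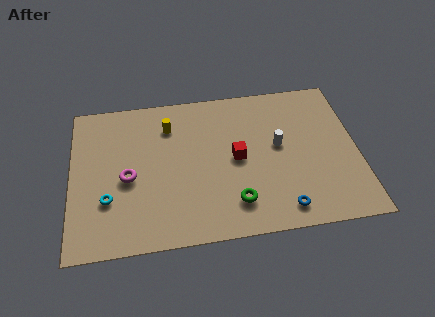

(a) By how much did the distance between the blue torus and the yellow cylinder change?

+0.4

The distance was about 7.6 in the first image and 8.0 in the second, so they moved 0.4 units further apart.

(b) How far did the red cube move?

2.7

From (10.9, 4.7) to (8.2, 4.7), the red cube covered √(2.7² + 0.0²) ≈ 2.7 units.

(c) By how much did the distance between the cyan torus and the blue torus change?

+0.3

The distance was about 8.4 in the first image and 8.7 in the second, so they moved 0.3 units further apart.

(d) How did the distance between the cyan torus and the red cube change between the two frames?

-1.9

The distance was about 8.5 in the first image and 6.6 in the second, so they moved 1.9 units closer together.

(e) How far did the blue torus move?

1.9

The blue torus moved from about (11.0, 3.1) to (10.3, 1.3), a distance of √(0.7² + 1.8²) ≈ 1.9.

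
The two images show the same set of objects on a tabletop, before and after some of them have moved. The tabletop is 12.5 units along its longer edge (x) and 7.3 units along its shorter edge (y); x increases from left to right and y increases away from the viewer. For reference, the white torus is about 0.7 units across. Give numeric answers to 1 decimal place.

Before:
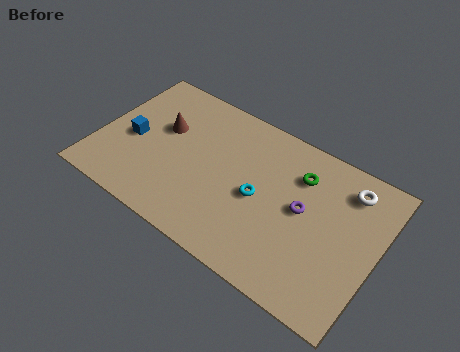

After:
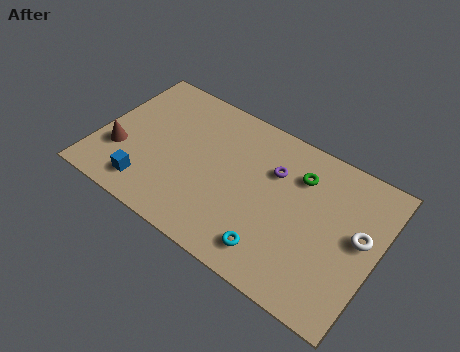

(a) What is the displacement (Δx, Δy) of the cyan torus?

(1.0, -2.1)

The cyan torus started near (7.3, 3.4) and ended near (8.3, 1.3).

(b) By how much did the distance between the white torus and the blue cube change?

-0.3

Before: roughly 9.8 units apart; after: 9.5. That's 0.3 units closer together.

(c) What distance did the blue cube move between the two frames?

2.3

The blue cube was near (1.5, 3.3) before and (2.6, 1.3) after, so it travelled √(1.1² + 2.0²) ≈ 2.3 units.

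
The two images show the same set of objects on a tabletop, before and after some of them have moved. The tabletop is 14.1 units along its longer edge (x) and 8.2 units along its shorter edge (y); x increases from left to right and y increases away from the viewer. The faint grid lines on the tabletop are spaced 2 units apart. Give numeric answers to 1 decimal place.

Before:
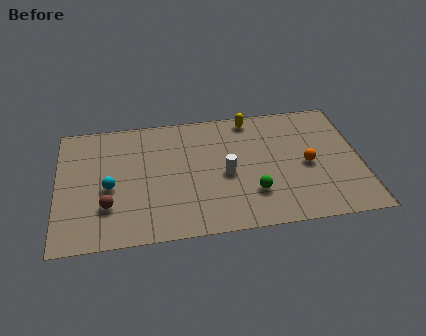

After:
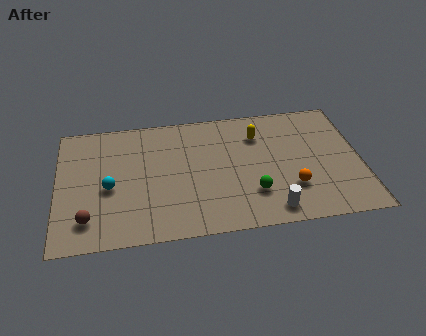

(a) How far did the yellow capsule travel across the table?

1.2

From (9.1, 7.3) to (9.4, 6.1), the yellow capsule covered √(0.3² + 1.2²) ≈ 1.2 units.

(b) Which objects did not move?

the green sphere and the cyan sphere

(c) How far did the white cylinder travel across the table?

3.3

The white cylinder moved from about (7.8, 3.7) to (9.8, 1.1), a distance of √(2.0² + 2.6²) ≈ 3.3.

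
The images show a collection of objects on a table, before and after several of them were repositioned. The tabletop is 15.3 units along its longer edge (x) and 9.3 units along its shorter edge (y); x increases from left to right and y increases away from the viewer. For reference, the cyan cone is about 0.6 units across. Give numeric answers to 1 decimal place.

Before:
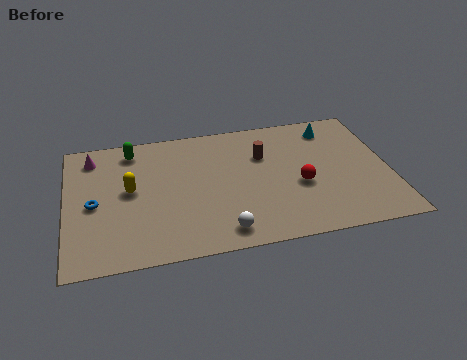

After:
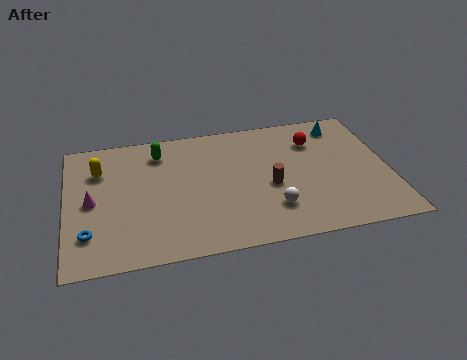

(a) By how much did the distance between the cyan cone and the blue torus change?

+1.5

They were about 12.0 units apart before and 13.5 after — 1.5 units further apart.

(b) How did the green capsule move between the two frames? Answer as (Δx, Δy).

(1.3, -0.4)

The green capsule was at about (3.2, 7.9) and moved to about (4.5, 7.5).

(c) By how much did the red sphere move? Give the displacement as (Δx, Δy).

(0.9, 3.1)

The red sphere was at about (11.0, 3.8) and moved to about (11.9, 6.9).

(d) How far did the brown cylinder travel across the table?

2.3

The brown cylinder moved from about (9.4, 6.3) to (9.6, 4.0), a distance of √(0.2² + 2.3²) ≈ 2.3.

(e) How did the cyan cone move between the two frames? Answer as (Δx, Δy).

(0.5, 0.1)

The cyan cone started near (12.8, 7.7) and ended near (13.3, 7.8).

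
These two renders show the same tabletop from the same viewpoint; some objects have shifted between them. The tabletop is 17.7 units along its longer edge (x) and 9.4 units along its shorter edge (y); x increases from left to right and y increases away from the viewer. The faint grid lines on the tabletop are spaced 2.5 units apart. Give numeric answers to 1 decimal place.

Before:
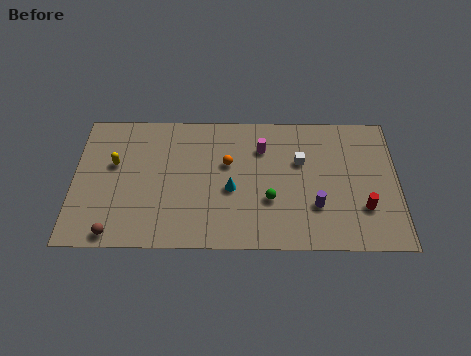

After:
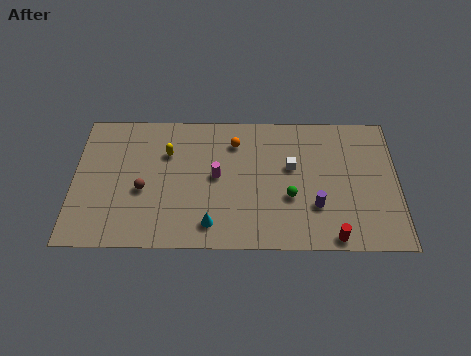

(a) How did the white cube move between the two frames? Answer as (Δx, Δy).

(-0.5, -0.4)

The white cube was at about (12.4, 6.0) and moved to about (11.9, 5.6).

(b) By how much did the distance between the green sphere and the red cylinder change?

-1.6

Before: roughly 5.1 units apart; after: 3.5. That's 1.6 units closer together.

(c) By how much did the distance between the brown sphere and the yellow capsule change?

-1.9

They were about 4.8 units apart before and 2.9 after — 1.9 units closer together.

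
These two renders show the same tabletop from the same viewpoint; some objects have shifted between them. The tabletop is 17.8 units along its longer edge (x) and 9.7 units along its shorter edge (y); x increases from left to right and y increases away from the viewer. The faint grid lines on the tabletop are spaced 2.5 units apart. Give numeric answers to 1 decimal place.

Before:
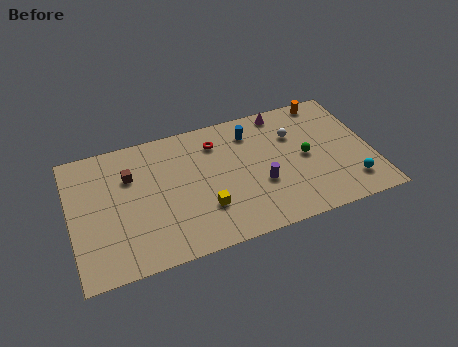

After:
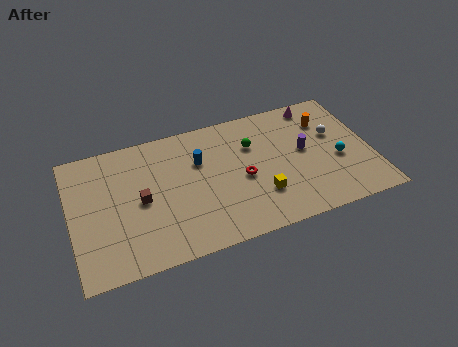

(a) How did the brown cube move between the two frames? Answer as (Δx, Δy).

(0.5, -2.0)

The brown cube was at about (3.6, 6.7) and moved to about (4.1, 4.7).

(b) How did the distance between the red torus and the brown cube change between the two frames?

+0.7

Before: roughly 5.3 units apart; after: 6.0. That's 0.7 units further apart.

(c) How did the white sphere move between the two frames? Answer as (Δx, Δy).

(2.4, -0.7)

From the two frames, the white sphere sits at roughly (13.4, 6.7) before and (15.8, 6.0) after.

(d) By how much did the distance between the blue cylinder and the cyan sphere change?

+0.6

The distance was about 7.9 in the first image and 8.5 in the second, so they moved 0.6 units further apart.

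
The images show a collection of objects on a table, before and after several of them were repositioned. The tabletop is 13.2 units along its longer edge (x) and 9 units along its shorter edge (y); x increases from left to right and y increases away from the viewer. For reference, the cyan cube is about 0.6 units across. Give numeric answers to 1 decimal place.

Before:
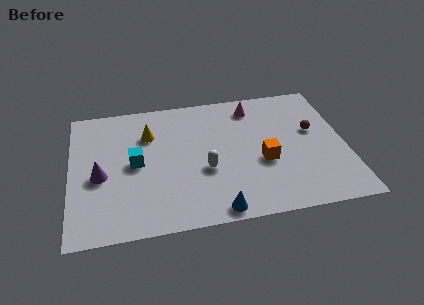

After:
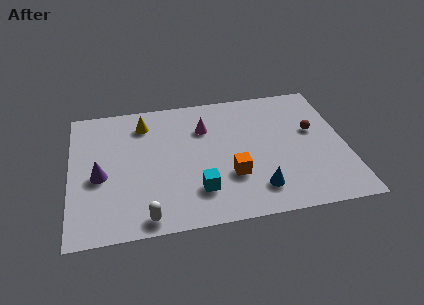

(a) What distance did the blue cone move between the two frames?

2.2

The blue cone was near (6.8, 0.8) before and (8.8, 1.8) after, so it travelled √(2.0² + 1.0²) ≈ 2.2 units.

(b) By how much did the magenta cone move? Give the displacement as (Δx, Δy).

(-2.4, -1.1)

From the two frames, the magenta cone sits at roughly (8.9, 7.5) before and (6.5, 6.4) after.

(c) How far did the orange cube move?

1.7

The orange cube moved from about (9.2, 3.6) to (7.6, 2.9), a distance of √(1.6² + 0.7²) ≈ 1.7.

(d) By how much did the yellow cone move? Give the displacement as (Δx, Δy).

(-0.2, 0.8)

The yellow cone was at about (3.8, 6.4) and moved to about (3.6, 7.2).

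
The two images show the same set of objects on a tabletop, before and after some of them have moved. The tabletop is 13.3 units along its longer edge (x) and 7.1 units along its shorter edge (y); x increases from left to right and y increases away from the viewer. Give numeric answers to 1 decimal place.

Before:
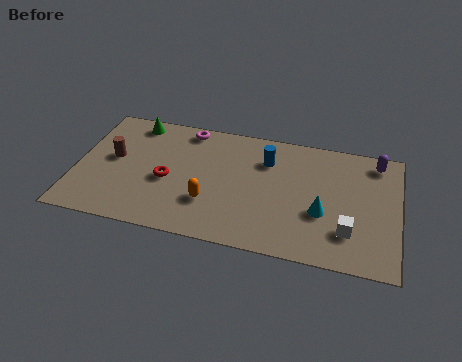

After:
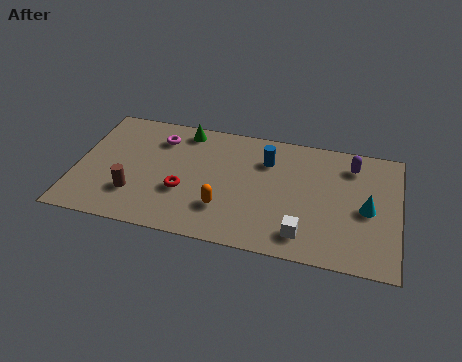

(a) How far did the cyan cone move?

1.9

The cyan cone was near (10.2, 2.7) before and (12.0, 3.3) after, so it travelled √(1.8² + 0.6²) ≈ 1.9 units.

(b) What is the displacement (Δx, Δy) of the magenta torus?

(-1.1, -0.8)

The magenta torus was at about (4.4, 6.3) and moved to about (3.3, 5.5).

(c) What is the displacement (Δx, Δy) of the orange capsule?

(0.6, -0.2)

From the two frames, the orange capsule sits at roughly (5.6, 2.2) before and (6.2, 2.0) after.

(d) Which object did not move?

the blue cylinder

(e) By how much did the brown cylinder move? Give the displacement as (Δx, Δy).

(1.0, -1.9)

The brown cylinder started near (1.5, 3.9) and ended near (2.5, 2.0).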